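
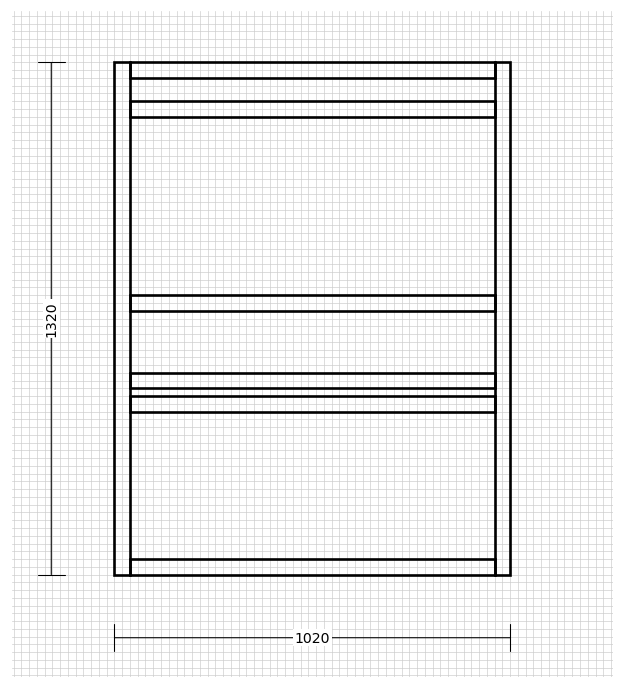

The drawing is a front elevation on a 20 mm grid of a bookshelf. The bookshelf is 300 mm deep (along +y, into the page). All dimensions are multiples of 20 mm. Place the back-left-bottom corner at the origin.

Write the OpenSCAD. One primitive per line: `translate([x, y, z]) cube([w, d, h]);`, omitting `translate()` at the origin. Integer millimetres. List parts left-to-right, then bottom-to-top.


cube([40, 300, 1320]);
translate([40, 0, 0]) cube([940, 300, 40]);
translate([40, 0, 420]) cube([940, 300, 40]);
translate([40, 0, 480]) cube([940, 300, 40]);
translate([40, 0, 680]) cube([940, 300, 40]);
translate([40, 0, 1180]) cube([940, 300, 40]);
translate([40, 0, 1280]) cube([940, 300, 40]);
translate([980, 0, 0]) cube([40, 300, 1320]);


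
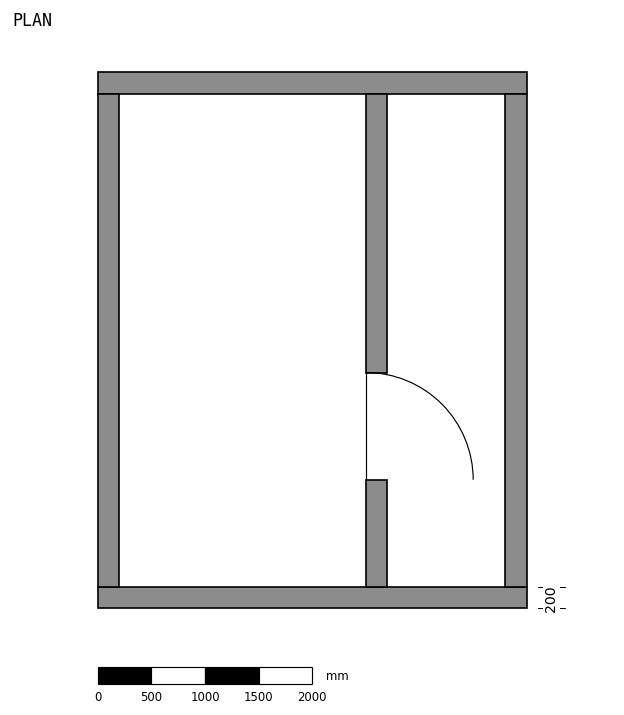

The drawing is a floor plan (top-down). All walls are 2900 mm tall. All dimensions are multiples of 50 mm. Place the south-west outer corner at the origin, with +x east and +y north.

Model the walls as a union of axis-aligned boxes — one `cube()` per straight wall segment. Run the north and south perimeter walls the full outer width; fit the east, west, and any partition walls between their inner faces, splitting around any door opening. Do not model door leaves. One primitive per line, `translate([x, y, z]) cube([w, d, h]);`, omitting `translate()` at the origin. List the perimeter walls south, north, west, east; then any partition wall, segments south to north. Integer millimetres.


cube([4000, 200, 2900]);
translate([0, 4800, 0]) cube([4000, 200, 2900]);
translate([0, 200, 0]) cube([200, 4600, 2900]);
translate([3800, 200, 0]) cube([200, 4600, 2900]);
translate([2500, 200, 0]) cube([200, 1000, 2900]);
translate([2500, 2200, 0]) cube([200, 2600, 2900]);


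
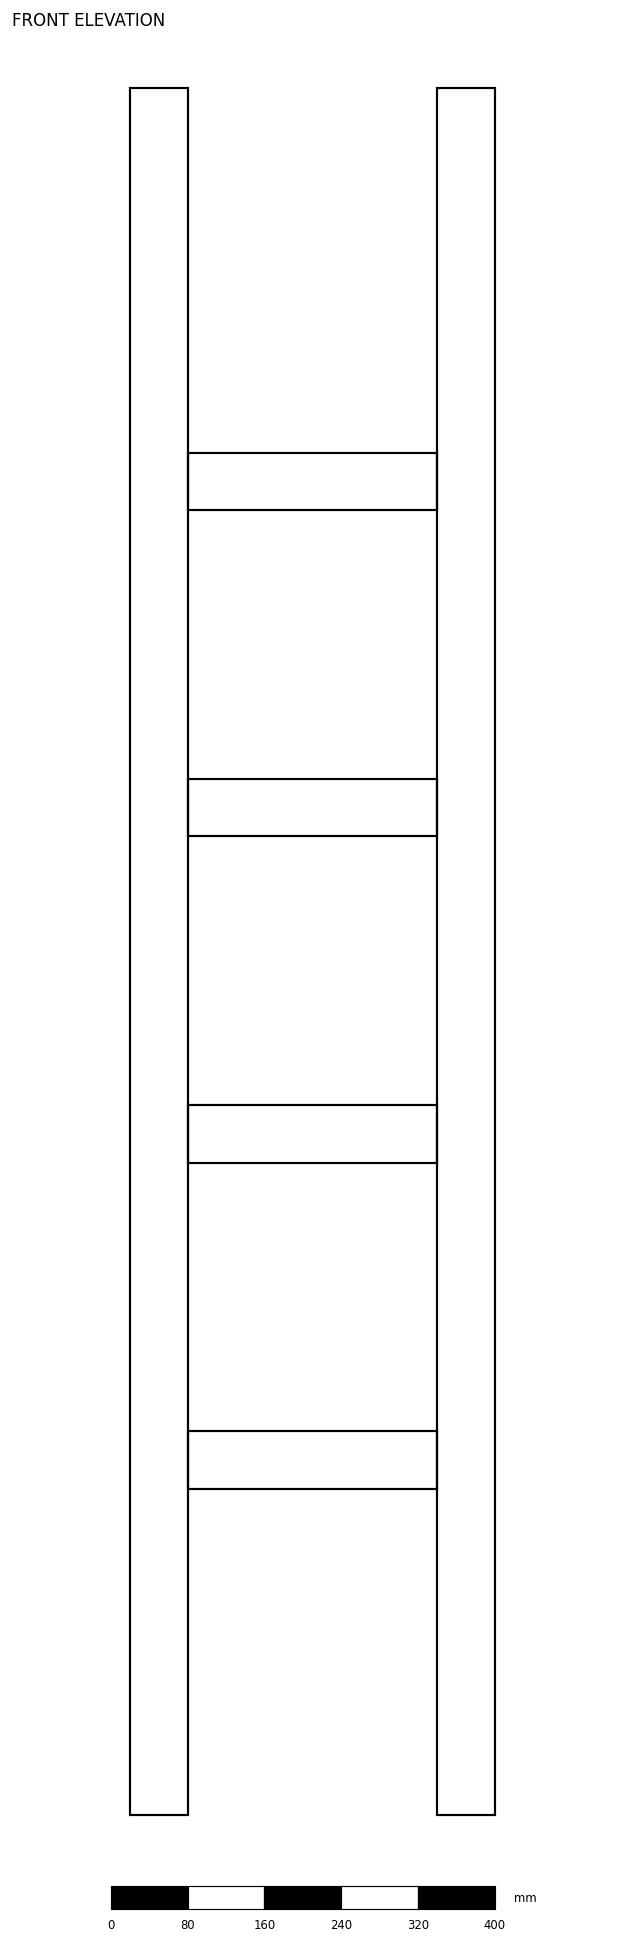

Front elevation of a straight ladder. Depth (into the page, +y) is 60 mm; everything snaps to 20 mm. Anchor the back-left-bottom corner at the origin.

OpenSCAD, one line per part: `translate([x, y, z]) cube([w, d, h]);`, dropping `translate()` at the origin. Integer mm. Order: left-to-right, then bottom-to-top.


cube([60, 60, 1800]);
translate([60, 0, 340]) cube([260, 60, 60]);
translate([60, 0, 680]) cube([260, 60, 60]);
translate([60, 0, 1020]) cube([260, 60, 60]);
translate([60, 0, 1360]) cube([260, 60, 60]);
translate([320, 0, 0]) cube([60, 60, 1800]);


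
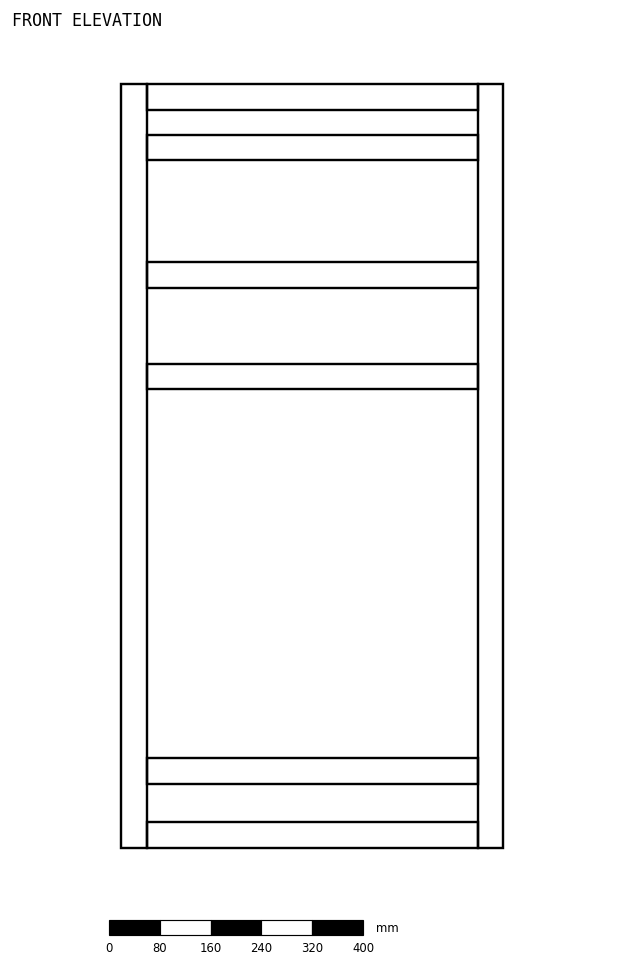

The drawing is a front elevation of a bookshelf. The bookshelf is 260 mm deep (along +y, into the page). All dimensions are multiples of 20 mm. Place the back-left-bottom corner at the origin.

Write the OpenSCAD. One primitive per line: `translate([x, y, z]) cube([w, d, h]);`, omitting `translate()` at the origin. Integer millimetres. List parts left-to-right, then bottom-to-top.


cube([40, 260, 1200]);
translate([40, 0, 0]) cube([520, 260, 40]);
translate([40, 0, 100]) cube([520, 260, 40]);
translate([40, 0, 720]) cube([520, 260, 40]);
translate([40, 0, 880]) cube([520, 260, 40]);
translate([40, 0, 1080]) cube([520, 260, 40]);
translate([40, 0, 1160]) cube([520, 260, 40]);
translate([560, 0, 0]) cube([40, 260, 1200]);


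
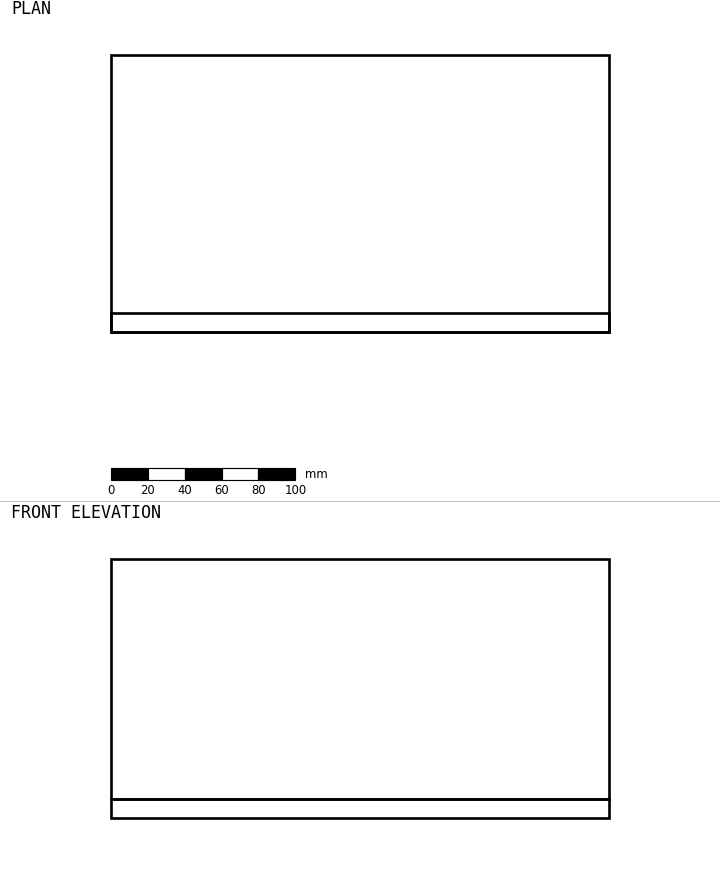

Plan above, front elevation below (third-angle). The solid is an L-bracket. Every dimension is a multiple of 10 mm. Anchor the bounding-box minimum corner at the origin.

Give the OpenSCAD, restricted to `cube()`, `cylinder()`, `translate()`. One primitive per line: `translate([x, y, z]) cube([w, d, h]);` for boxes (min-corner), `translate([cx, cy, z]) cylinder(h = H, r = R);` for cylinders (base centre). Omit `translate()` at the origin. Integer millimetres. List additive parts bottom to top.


cube([270, 150, 10]);
translate([0, 0, 10]) cube([270, 10, 130]);


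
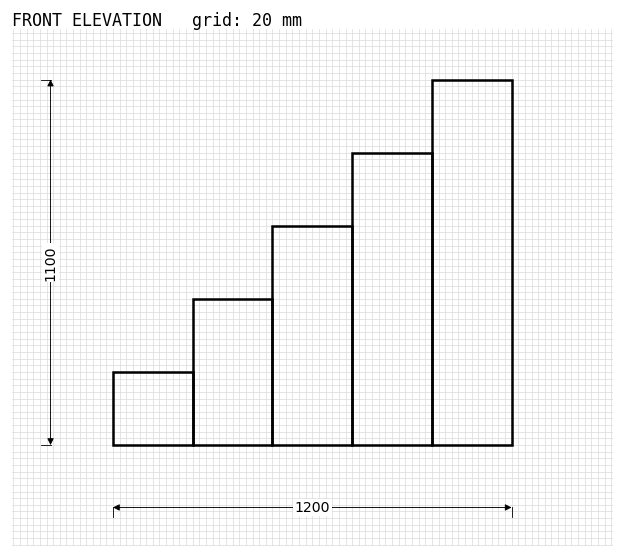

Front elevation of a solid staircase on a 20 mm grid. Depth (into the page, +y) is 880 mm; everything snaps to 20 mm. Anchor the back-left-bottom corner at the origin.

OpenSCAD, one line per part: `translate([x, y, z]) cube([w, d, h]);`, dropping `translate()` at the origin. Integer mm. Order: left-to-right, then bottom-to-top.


cube([240, 880, 220]);
translate([240, 0, 0]) cube([240, 880, 440]);
translate([480, 0, 0]) cube([240, 880, 660]);
translate([720, 0, 0]) cube([240, 880, 880]);
translate([960, 0, 0]) cube([240, 880, 1100]);


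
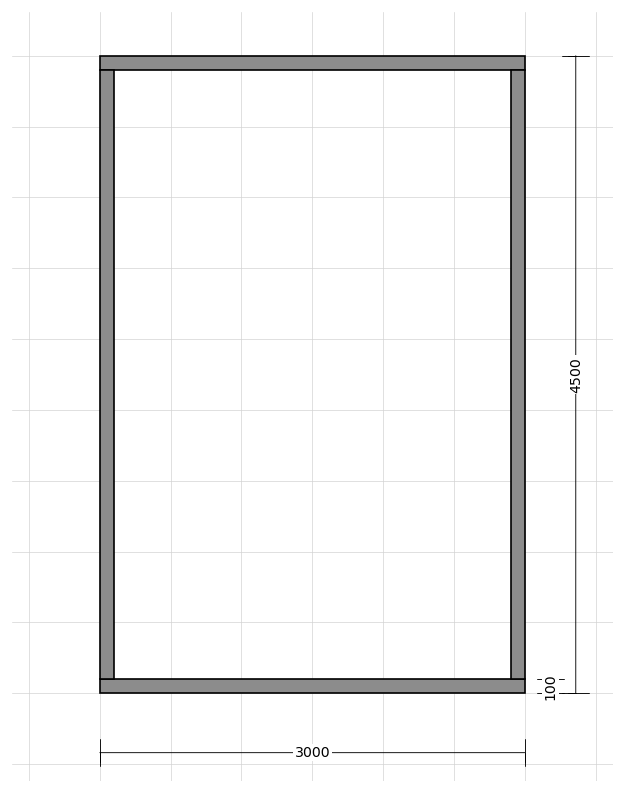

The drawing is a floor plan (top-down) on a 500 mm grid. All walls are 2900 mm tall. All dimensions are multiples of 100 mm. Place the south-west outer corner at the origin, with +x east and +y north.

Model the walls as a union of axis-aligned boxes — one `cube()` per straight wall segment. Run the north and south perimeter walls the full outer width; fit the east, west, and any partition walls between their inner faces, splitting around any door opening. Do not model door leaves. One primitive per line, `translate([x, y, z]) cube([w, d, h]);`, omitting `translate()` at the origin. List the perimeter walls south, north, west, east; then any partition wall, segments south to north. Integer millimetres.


cube([3000, 100, 2900]);
translate([0, 4400, 0]) cube([3000, 100, 2900]);
translate([0, 100, 0]) cube([100, 4300, 2900]);
translate([2900, 100, 0]) cube([100, 4300, 2900]);


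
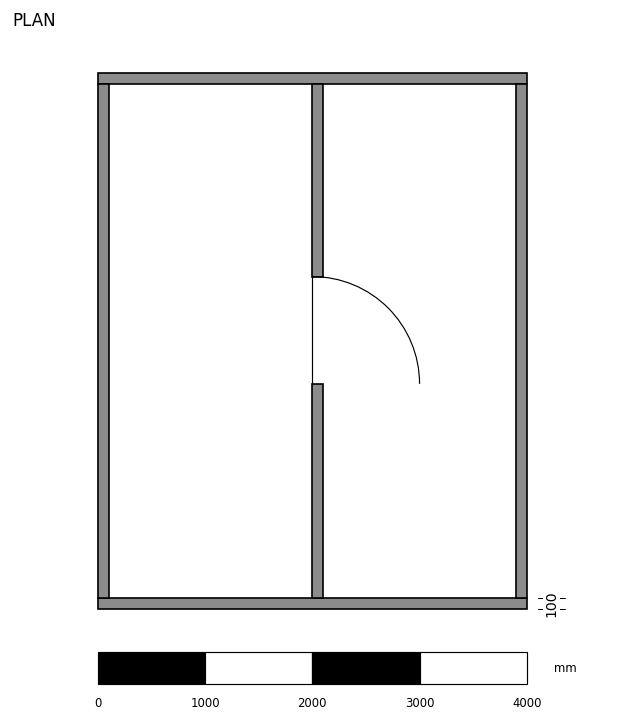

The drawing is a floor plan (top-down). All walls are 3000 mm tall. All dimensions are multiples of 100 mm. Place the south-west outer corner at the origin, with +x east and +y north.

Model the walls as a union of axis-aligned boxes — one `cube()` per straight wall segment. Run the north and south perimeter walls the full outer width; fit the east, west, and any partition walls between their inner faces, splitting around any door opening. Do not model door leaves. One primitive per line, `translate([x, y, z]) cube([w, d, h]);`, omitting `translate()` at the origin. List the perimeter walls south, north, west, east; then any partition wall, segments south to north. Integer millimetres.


cube([4000, 100, 3000]);
translate([0, 4900, 0]) cube([4000, 100, 3000]);
translate([0, 100, 0]) cube([100, 4800, 3000]);
translate([3900, 100, 0]) cube([100, 4800, 3000]);
translate([2000, 100, 0]) cube([100, 2000, 3000]);
translate([2000, 3100, 0]) cube([100, 1800, 3000]);


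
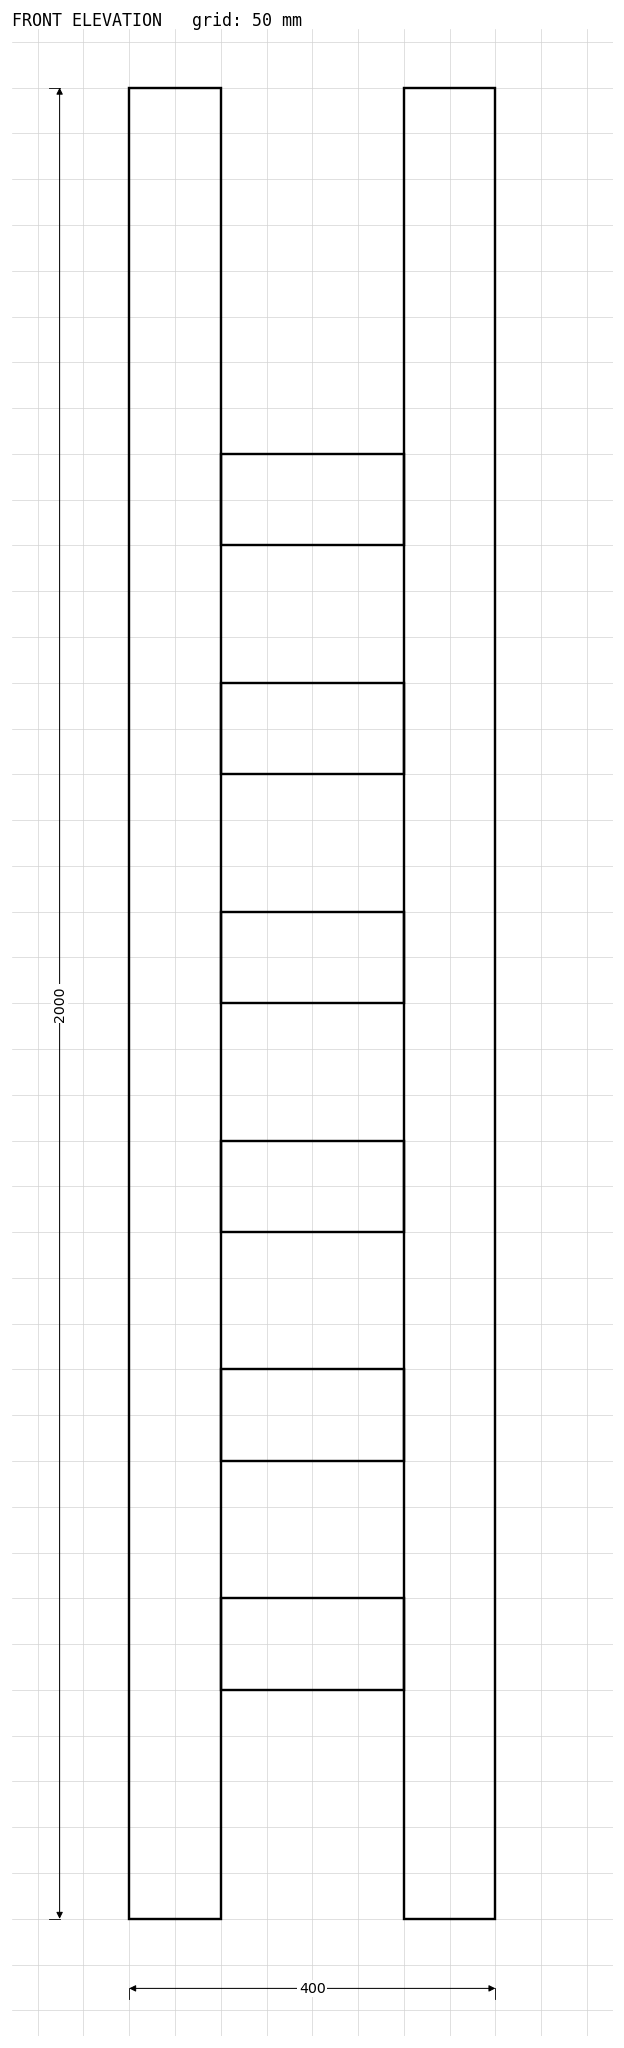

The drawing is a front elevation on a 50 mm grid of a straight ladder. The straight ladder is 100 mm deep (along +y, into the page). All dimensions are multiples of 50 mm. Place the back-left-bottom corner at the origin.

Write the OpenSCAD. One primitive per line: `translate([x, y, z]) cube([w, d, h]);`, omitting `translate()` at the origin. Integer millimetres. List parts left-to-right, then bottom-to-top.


cube([100, 100, 2000]);
translate([100, 0, 250]) cube([200, 100, 100]);
translate([100, 0, 500]) cube([200, 100, 100]);
translate([100, 0, 750]) cube([200, 100, 100]);
translate([100, 0, 1000]) cube([200, 100, 100]);
translate([100, 0, 1250]) cube([200, 100, 100]);
translate([100, 0, 1500]) cube([200, 100, 100]);
translate([300, 0, 0]) cube([100, 100, 2000]);


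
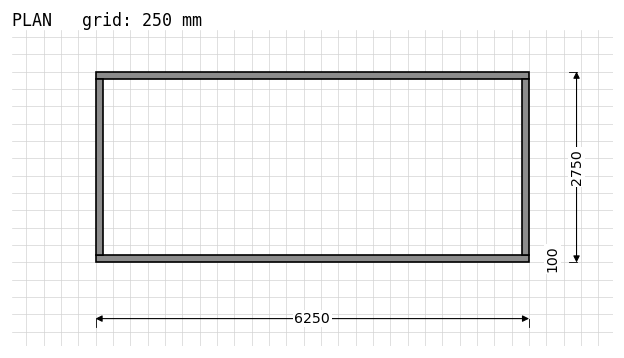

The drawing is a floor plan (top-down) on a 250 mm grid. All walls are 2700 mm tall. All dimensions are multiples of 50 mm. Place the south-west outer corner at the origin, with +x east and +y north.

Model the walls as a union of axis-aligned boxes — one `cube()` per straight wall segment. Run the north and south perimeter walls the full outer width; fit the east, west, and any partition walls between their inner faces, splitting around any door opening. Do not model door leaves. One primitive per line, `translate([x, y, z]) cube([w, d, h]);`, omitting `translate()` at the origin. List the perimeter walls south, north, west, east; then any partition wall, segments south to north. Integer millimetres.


cube([6250, 100, 2700]);
translate([0, 2650, 0]) cube([6250, 100, 2700]);
translate([0, 100, 0]) cube([100, 2550, 2700]);
translate([6150, 100, 0]) cube([100, 2550, 2700]);


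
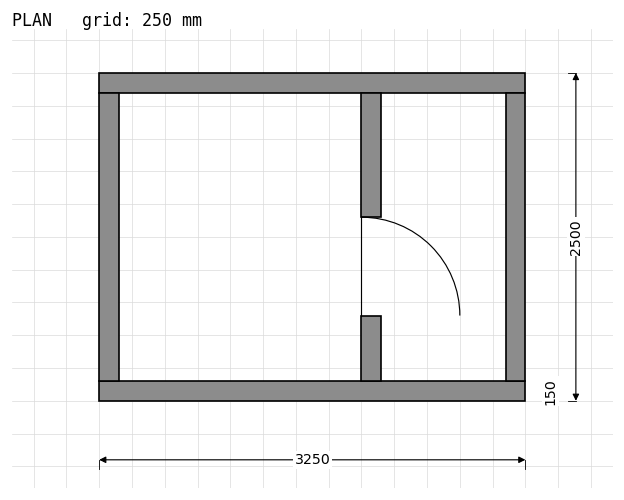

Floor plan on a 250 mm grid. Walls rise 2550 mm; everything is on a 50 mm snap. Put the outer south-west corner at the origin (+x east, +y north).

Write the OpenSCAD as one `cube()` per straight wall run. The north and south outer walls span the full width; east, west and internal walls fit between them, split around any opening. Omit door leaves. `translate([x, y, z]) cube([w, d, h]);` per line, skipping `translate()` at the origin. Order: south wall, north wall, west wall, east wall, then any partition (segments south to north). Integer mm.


cube([3250, 150, 2550]);
translate([0, 2350, 0]) cube([3250, 150, 2550]);
translate([0, 150, 0]) cube([150, 2200, 2550]);
translate([3100, 150, 0]) cube([150, 2200, 2550]);
translate([2000, 150, 0]) cube([150, 500, 2550]);
translate([2000, 1400, 0]) cube([150, 950, 2550]);


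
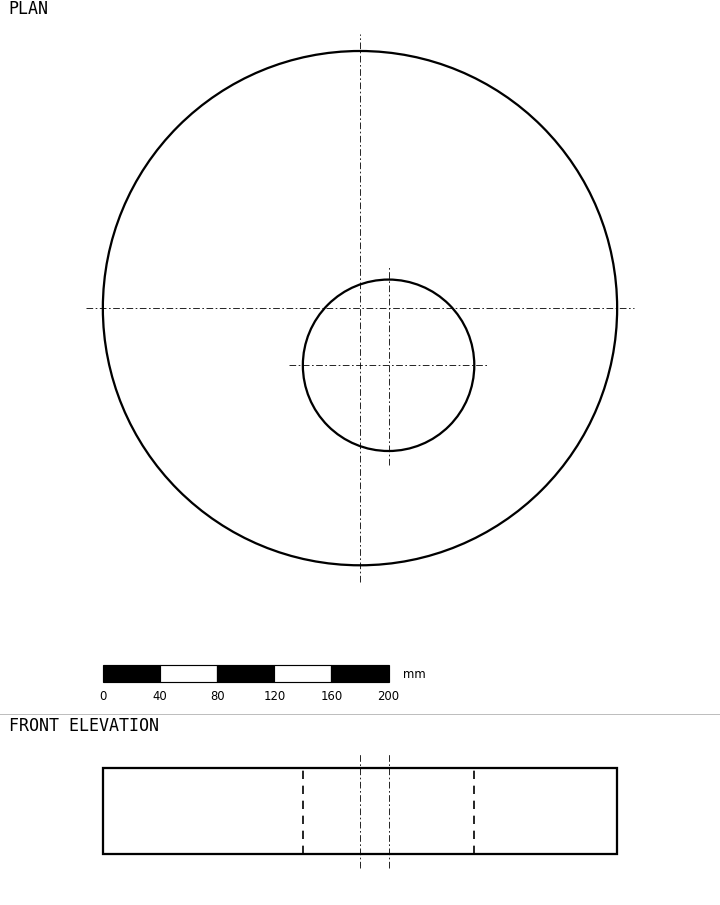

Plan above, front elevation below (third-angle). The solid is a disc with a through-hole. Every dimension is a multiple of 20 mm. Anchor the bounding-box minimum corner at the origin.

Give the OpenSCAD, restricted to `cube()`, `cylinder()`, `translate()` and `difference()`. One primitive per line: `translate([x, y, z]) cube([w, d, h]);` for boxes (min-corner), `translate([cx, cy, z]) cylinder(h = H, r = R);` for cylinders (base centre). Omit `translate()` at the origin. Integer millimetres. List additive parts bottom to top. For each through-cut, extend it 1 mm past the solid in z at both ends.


difference() {
  translate([180, 180, 0]) cylinder(h = 60, r = 180);
  translate([200, 140, -1]) cylinder(h = 62, r = 60);
}


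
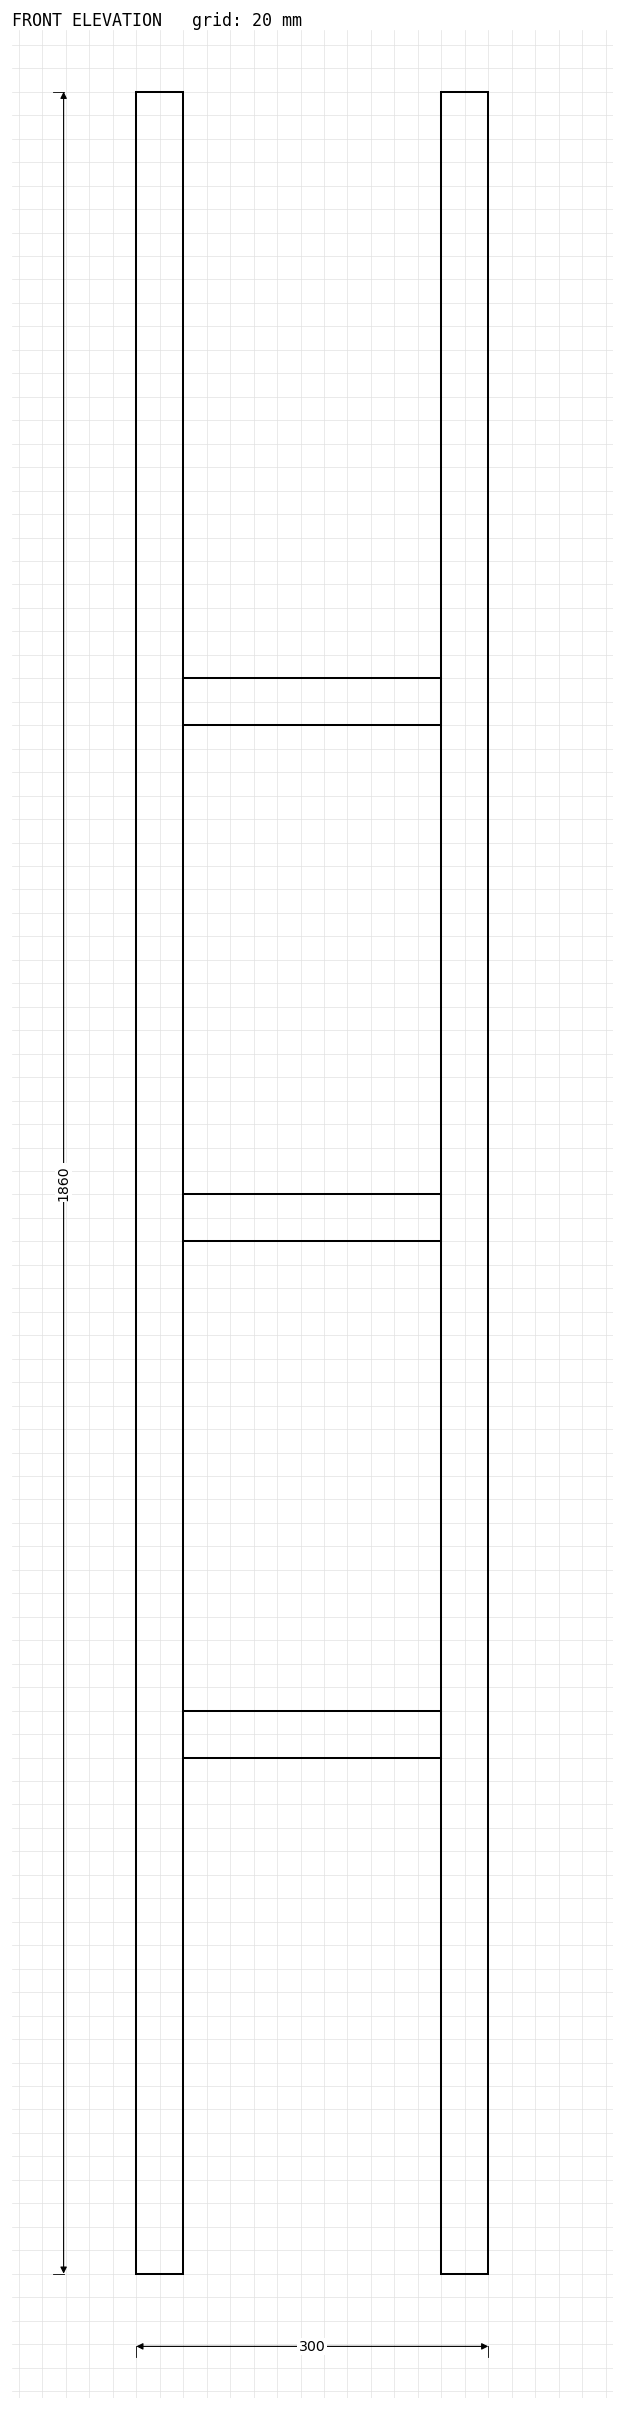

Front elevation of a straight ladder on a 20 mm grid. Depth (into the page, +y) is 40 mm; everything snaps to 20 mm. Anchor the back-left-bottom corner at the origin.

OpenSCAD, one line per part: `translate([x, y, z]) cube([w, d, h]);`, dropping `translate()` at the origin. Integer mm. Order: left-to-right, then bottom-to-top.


cube([40, 40, 1860]);
translate([40, 0, 440]) cube([220, 40, 40]);
translate([40, 0, 880]) cube([220, 40, 40]);
translate([40, 0, 1320]) cube([220, 40, 40]);
translate([260, 0, 0]) cube([40, 40, 1860]);


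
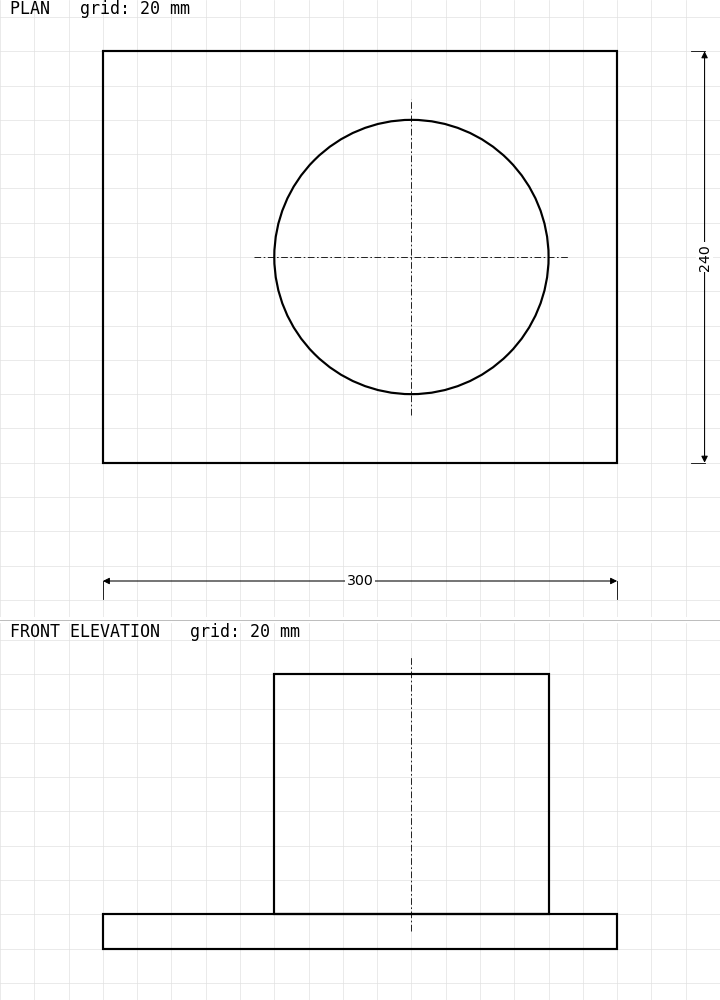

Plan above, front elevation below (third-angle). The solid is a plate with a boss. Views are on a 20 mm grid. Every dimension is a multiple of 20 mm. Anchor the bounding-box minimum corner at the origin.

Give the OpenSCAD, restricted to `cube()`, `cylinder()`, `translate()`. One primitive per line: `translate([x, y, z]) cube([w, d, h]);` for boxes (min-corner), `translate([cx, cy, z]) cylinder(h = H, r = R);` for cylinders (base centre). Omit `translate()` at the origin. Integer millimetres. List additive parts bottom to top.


cube([300, 240, 20]);
translate([180, 120, 20]) cylinder(h = 140, r = 80);


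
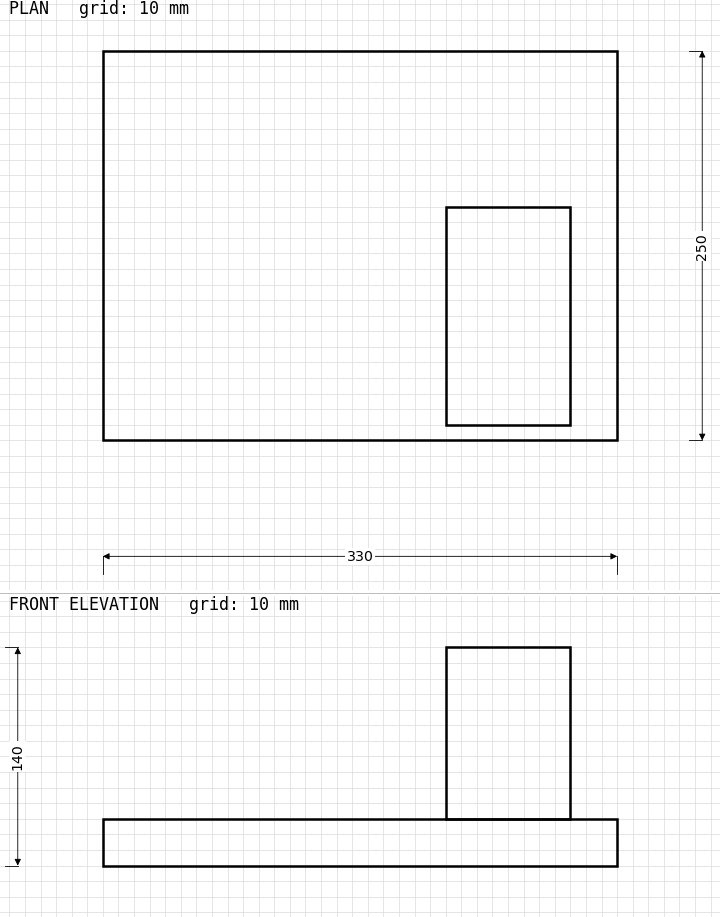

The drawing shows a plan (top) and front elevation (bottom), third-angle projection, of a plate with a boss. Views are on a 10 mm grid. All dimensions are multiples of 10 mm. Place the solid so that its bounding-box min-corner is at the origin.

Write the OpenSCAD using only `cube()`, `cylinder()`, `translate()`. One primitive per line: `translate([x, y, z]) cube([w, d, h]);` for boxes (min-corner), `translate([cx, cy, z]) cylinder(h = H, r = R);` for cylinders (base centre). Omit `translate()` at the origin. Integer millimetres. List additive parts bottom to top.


cube([330, 250, 30]);
translate([220, 10, 30]) cube([80, 140, 110]);


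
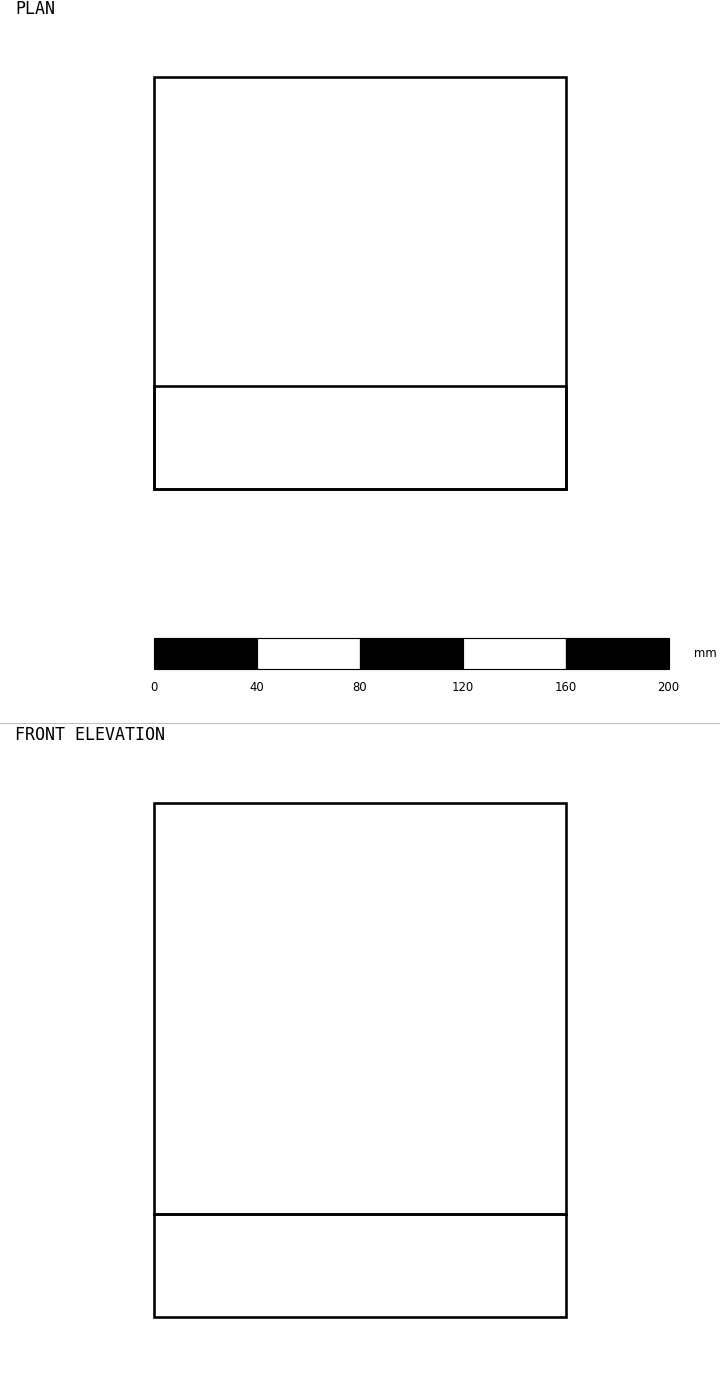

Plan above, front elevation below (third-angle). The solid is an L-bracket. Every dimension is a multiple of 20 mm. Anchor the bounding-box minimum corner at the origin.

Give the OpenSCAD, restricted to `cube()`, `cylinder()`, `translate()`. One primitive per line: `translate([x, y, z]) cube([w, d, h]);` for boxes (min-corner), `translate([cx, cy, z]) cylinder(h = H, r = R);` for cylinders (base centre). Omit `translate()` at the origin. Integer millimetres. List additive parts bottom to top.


cube([160, 160, 40]);
translate([0, 0, 40]) cube([160, 40, 160]);


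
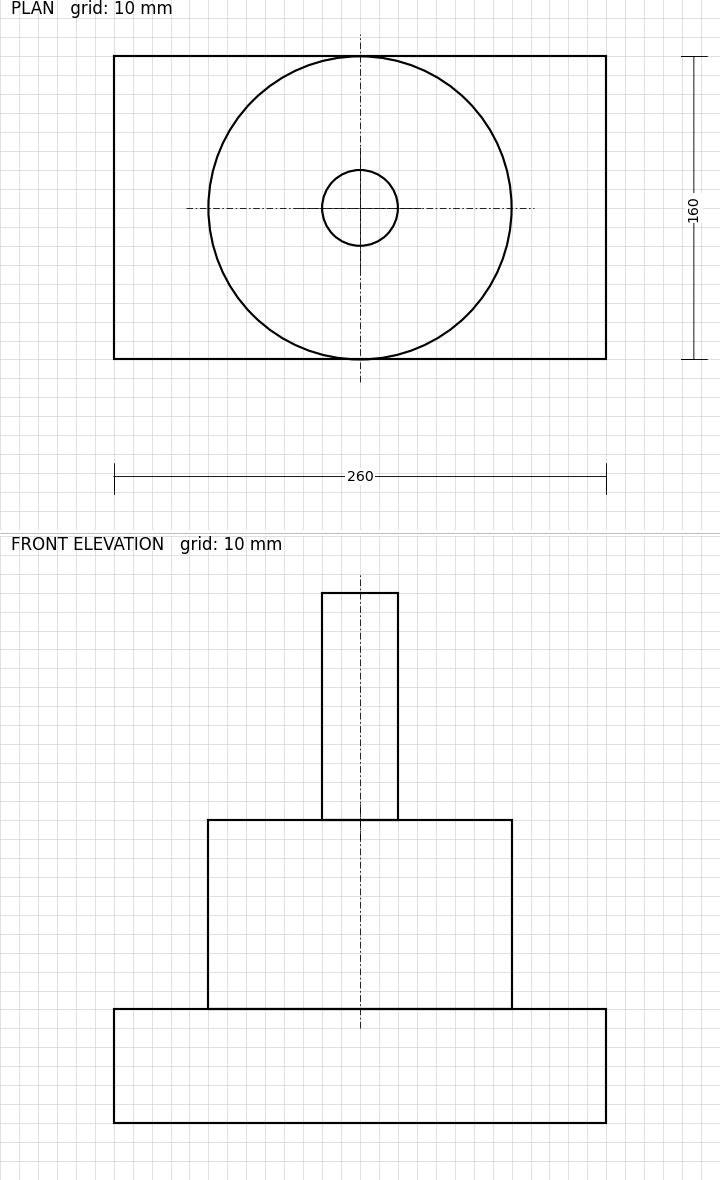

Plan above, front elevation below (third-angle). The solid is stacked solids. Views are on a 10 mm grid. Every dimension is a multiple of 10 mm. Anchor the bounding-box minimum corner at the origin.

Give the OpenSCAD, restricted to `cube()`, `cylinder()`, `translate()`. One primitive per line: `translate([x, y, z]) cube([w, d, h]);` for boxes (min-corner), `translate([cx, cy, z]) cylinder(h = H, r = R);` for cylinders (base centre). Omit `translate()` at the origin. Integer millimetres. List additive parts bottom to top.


cube([260, 160, 60]);
translate([130, 80, 60]) cylinder(h = 100, r = 80);
translate([130, 80, 160]) cylinder(h = 120, r = 20);


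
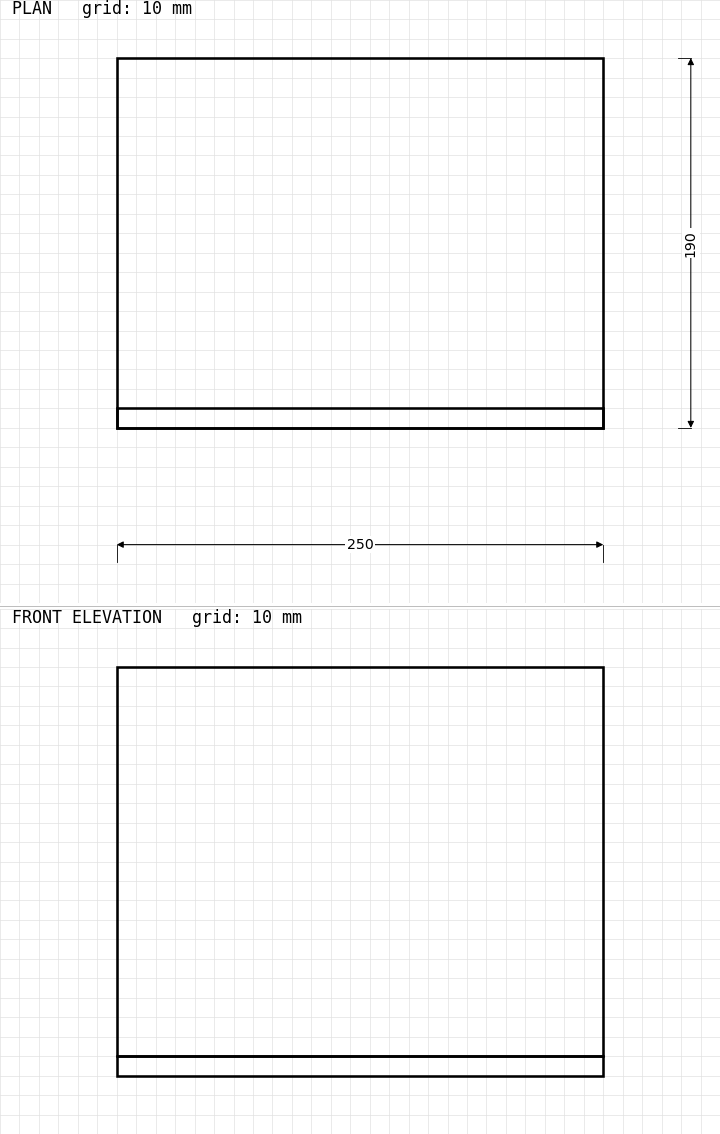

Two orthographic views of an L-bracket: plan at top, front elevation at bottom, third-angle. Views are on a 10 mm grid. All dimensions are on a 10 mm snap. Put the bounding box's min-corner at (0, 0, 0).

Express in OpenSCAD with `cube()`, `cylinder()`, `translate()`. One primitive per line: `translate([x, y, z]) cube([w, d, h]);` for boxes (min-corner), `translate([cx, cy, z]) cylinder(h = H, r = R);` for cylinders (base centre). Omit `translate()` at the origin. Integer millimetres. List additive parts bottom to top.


cube([250, 190, 10]);
translate([0, 0, 10]) cube([250, 10, 200]);


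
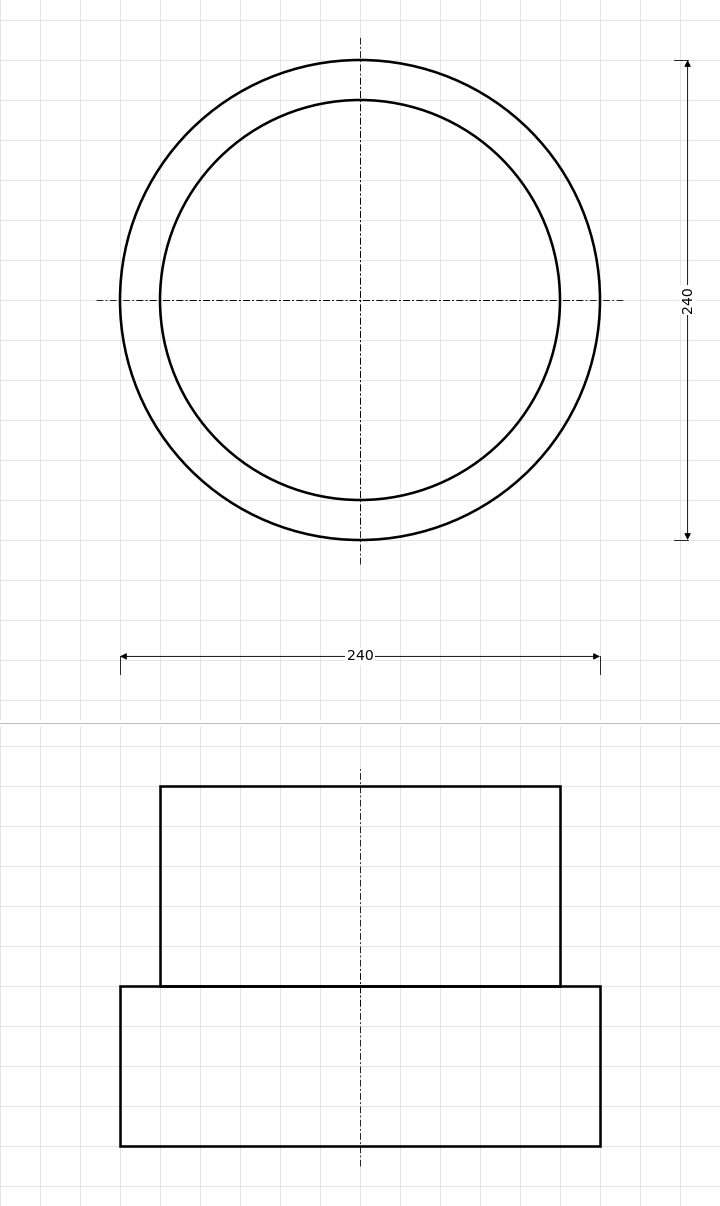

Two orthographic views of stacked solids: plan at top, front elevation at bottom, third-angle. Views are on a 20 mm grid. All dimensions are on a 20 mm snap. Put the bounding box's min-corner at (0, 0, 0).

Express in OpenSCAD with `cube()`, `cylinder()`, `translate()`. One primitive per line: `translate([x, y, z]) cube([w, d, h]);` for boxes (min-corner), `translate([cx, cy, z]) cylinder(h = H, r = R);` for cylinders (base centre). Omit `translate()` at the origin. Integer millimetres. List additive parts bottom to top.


translate([120, 120, 0]) cylinder(h = 80, r = 120);
translate([120, 120, 80]) cylinder(h = 100, r = 100);


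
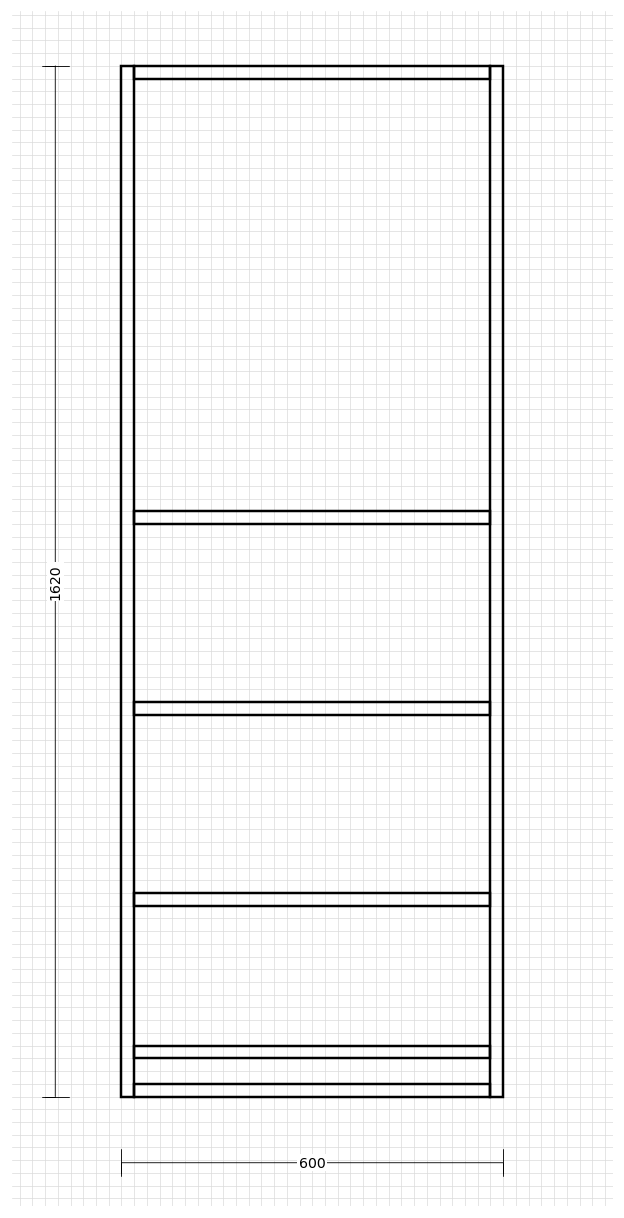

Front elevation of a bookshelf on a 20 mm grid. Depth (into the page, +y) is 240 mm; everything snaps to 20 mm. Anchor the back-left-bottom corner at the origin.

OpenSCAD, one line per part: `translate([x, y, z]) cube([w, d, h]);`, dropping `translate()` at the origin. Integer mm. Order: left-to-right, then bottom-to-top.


cube([20, 240, 1620]);
translate([20, 0, 0]) cube([560, 240, 20]);
translate([20, 0, 60]) cube([560, 240, 20]);
translate([20, 0, 300]) cube([560, 240, 20]);
translate([20, 0, 600]) cube([560, 240, 20]);
translate([20, 0, 900]) cube([560, 240, 20]);
translate([20, 0, 1600]) cube([560, 240, 20]);
translate([580, 0, 0]) cube([20, 240, 1620]);


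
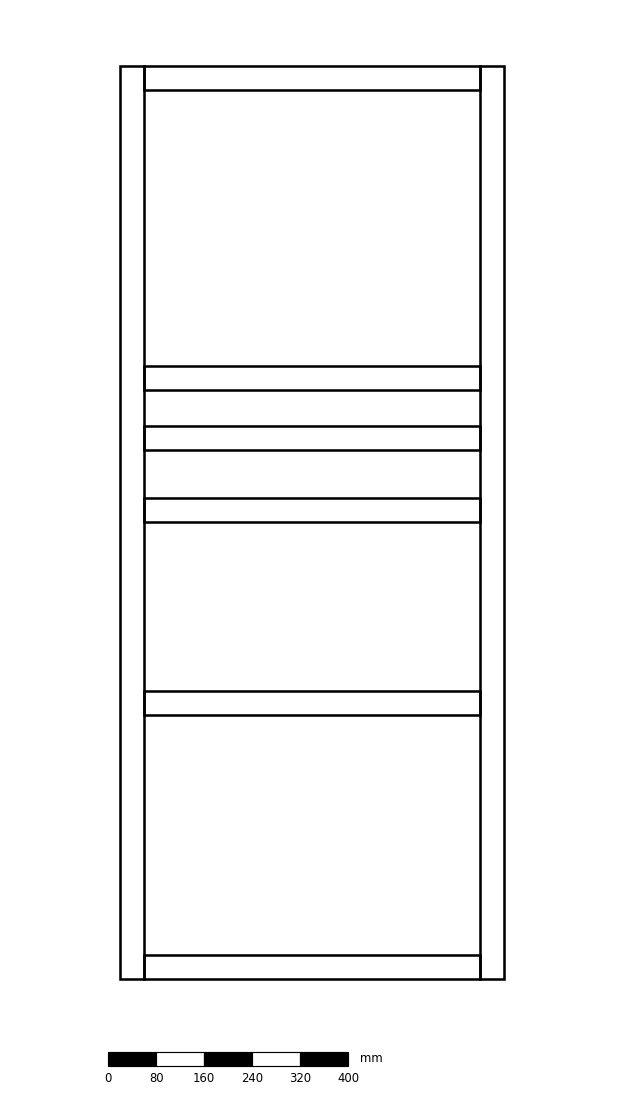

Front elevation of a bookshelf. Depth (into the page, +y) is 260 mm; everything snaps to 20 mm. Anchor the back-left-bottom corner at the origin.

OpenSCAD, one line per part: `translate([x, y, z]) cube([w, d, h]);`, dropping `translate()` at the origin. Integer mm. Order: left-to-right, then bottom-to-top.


cube([40, 260, 1520]);
translate([40, 0, 0]) cube([560, 260, 40]);
translate([40, 0, 440]) cube([560, 260, 40]);
translate([40, 0, 760]) cube([560, 260, 40]);
translate([40, 0, 880]) cube([560, 260, 40]);
translate([40, 0, 980]) cube([560, 260, 40]);
translate([40, 0, 1480]) cube([560, 260, 40]);
translate([600, 0, 0]) cube([40, 260, 1520]);


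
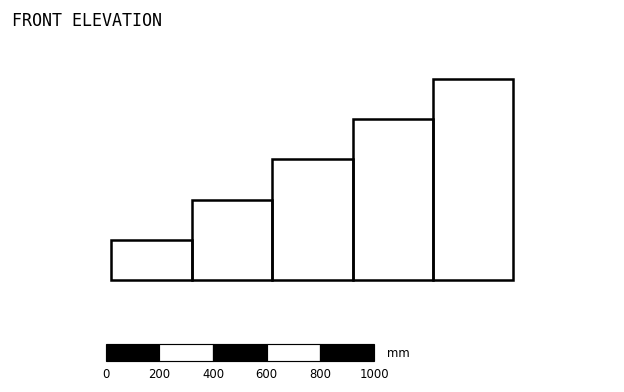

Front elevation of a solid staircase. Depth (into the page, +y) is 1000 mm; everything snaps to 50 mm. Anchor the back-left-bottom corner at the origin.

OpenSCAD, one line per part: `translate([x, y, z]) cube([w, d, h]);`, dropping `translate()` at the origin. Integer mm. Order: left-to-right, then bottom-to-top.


cube([300, 1000, 150]);
translate([300, 0, 0]) cube([300, 1000, 300]);
translate([600, 0, 0]) cube([300, 1000, 450]);
translate([900, 0, 0]) cube([300, 1000, 600]);
translate([1200, 0, 0]) cube([300, 1000, 750]);


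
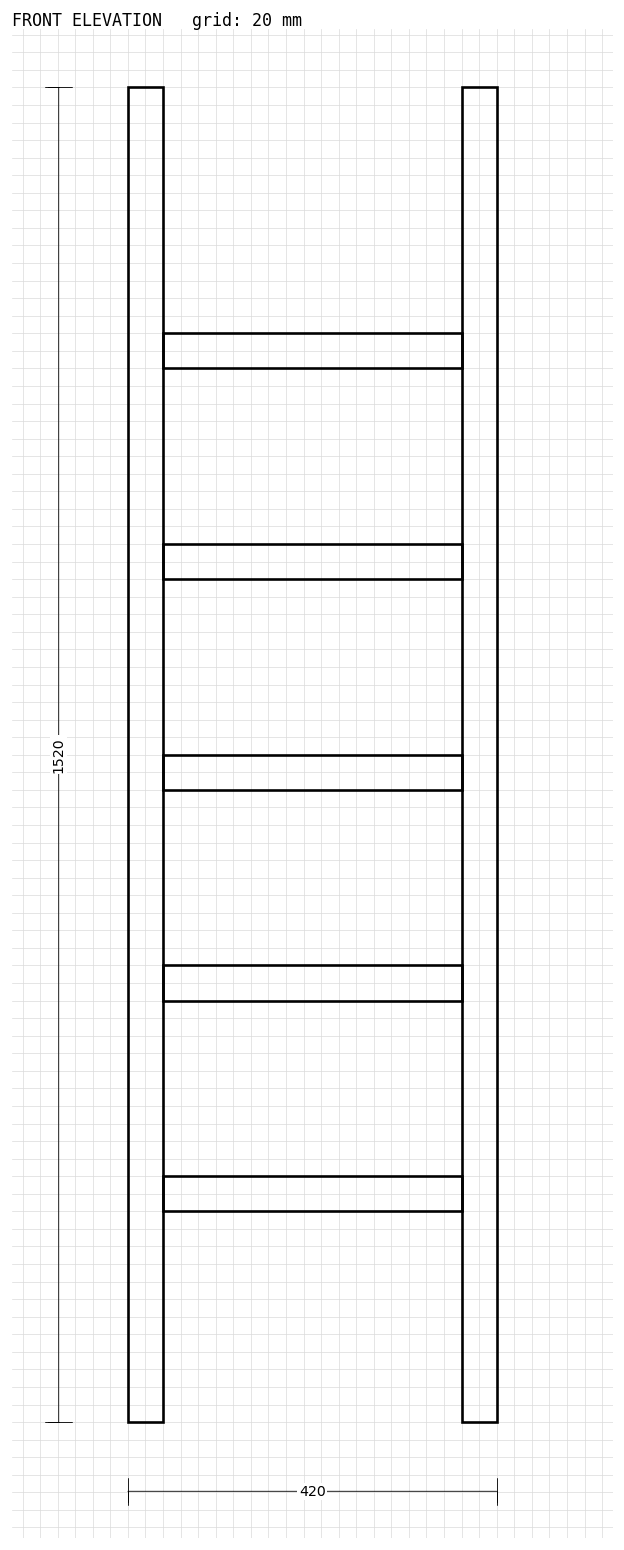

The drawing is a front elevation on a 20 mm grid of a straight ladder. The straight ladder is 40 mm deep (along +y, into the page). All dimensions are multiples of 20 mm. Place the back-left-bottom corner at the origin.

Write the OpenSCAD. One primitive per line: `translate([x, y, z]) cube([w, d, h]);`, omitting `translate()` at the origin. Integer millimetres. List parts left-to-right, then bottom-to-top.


cube([40, 40, 1520]);
translate([40, 0, 240]) cube([340, 40, 40]);
translate([40, 0, 480]) cube([340, 40, 40]);
translate([40, 0, 720]) cube([340, 40, 40]);
translate([40, 0, 960]) cube([340, 40, 40]);
translate([40, 0, 1200]) cube([340, 40, 40]);
translate([380, 0, 0]) cube([40, 40, 1520]);


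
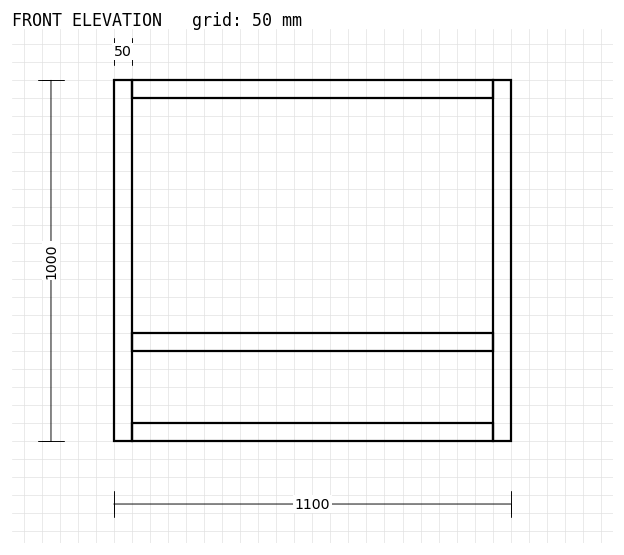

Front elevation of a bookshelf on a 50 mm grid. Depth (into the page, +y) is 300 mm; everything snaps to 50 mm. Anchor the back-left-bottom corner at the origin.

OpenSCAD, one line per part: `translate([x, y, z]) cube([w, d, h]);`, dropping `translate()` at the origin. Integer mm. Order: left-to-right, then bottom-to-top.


cube([50, 300, 1000]);
translate([50, 0, 0]) cube([1000, 300, 50]);
translate([50, 0, 250]) cube([1000, 300, 50]);
translate([50, 0, 950]) cube([1000, 300, 50]);
translate([1050, 0, 0]) cube([50, 300, 1000]);


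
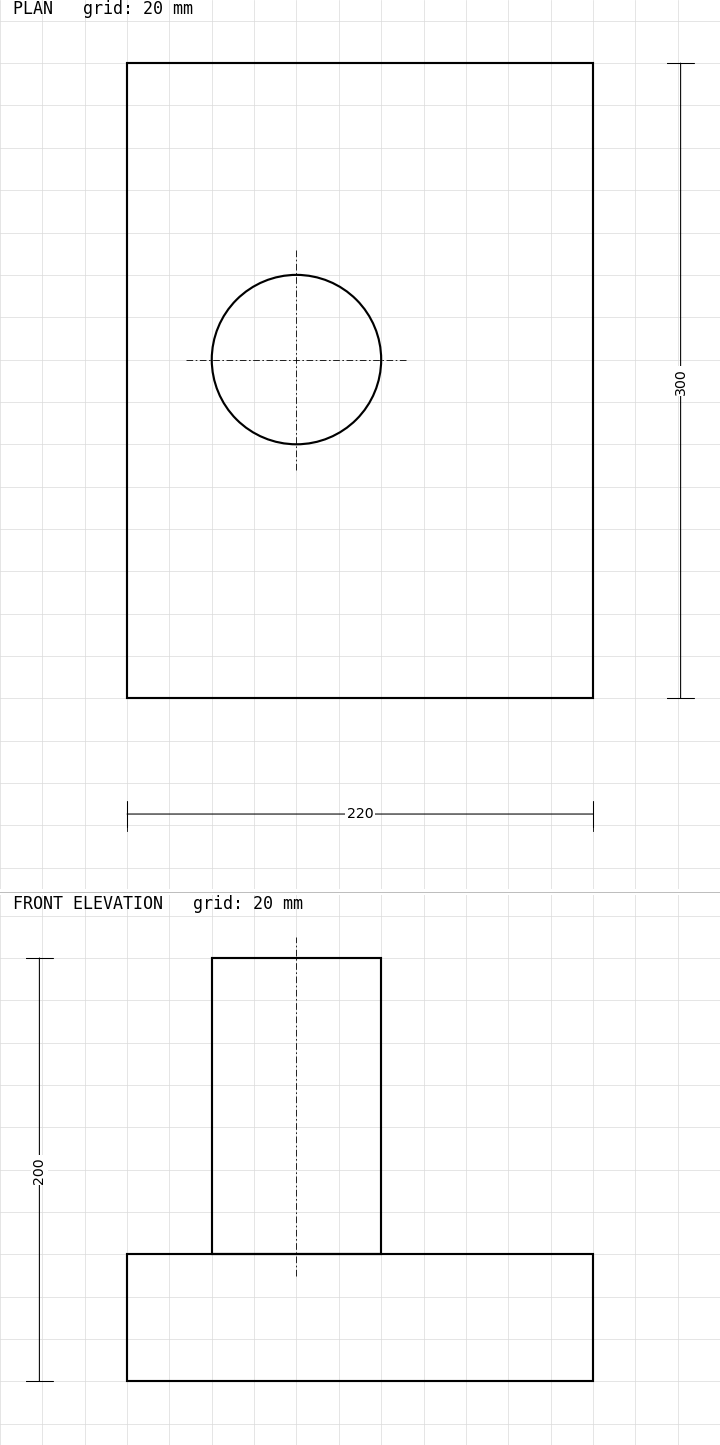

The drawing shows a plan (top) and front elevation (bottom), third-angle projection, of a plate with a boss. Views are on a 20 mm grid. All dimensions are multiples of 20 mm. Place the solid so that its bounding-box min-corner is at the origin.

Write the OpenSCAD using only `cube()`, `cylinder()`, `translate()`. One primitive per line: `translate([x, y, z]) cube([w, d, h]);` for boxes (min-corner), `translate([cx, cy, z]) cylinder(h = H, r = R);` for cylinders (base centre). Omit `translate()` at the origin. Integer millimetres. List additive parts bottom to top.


cube([220, 300, 60]);
translate([80, 160, 60]) cylinder(h = 140, r = 40);


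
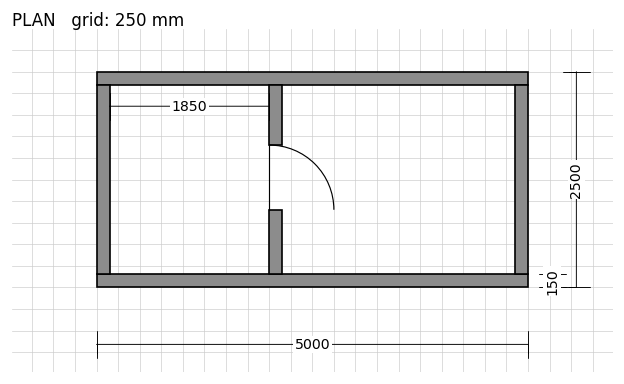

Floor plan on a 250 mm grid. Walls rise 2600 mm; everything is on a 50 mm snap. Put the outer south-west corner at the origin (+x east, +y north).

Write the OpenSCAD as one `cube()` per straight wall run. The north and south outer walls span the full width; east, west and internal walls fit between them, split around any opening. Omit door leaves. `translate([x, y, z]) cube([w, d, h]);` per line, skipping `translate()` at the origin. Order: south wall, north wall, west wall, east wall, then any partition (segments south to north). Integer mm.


cube([5000, 150, 2600]);
translate([0, 2350, 0]) cube([5000, 150, 2600]);
translate([0, 150, 0]) cube([150, 2200, 2600]);
translate([4850, 150, 0]) cube([150, 2200, 2600]);
translate([2000, 150, 0]) cube([150, 750, 2600]);
translate([2000, 1650, 0]) cube([150, 700, 2600]);


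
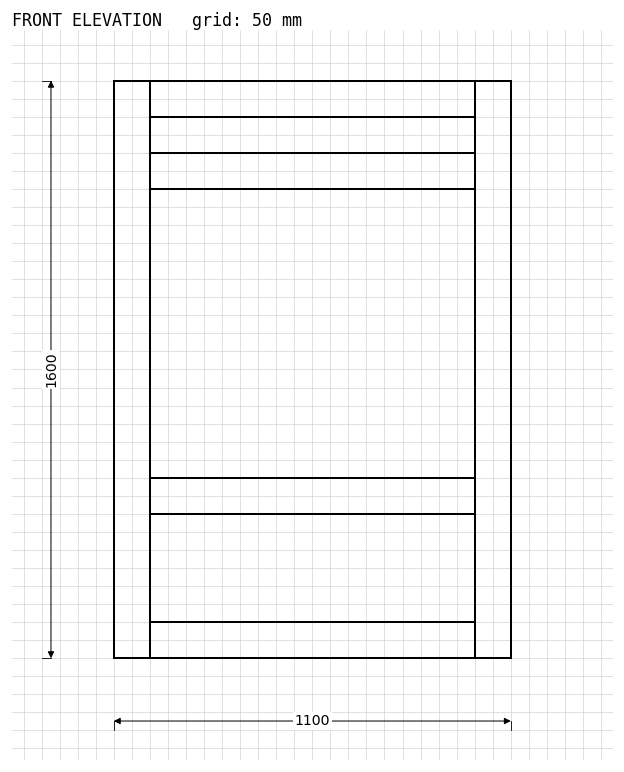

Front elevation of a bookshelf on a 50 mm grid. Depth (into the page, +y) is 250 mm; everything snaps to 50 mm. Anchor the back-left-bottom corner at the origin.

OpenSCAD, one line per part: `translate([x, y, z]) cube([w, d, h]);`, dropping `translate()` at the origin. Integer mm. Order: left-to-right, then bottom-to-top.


cube([100, 250, 1600]);
translate([100, 0, 0]) cube([900, 250, 100]);
translate([100, 0, 400]) cube([900, 250, 100]);
translate([100, 0, 1300]) cube([900, 250, 100]);
translate([100, 0, 1500]) cube([900, 250, 100]);
translate([1000, 0, 0]) cube([100, 250, 1600]);


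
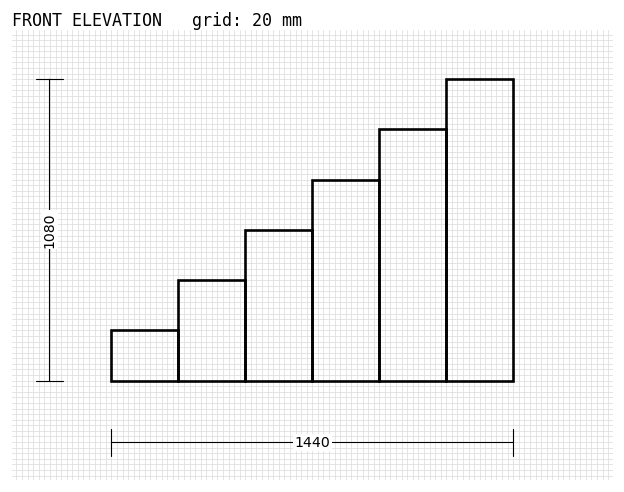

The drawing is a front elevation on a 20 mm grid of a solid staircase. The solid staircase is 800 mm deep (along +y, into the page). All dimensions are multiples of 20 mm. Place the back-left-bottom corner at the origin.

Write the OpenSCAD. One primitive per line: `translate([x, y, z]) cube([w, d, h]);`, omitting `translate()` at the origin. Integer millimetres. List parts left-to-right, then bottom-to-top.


cube([240, 800, 180]);
translate([240, 0, 0]) cube([240, 800, 360]);
translate([480, 0, 0]) cube([240, 800, 540]);
translate([720, 0, 0]) cube([240, 800, 720]);
translate([960, 0, 0]) cube([240, 800, 900]);
translate([1200, 0, 0]) cube([240, 800, 1080]);


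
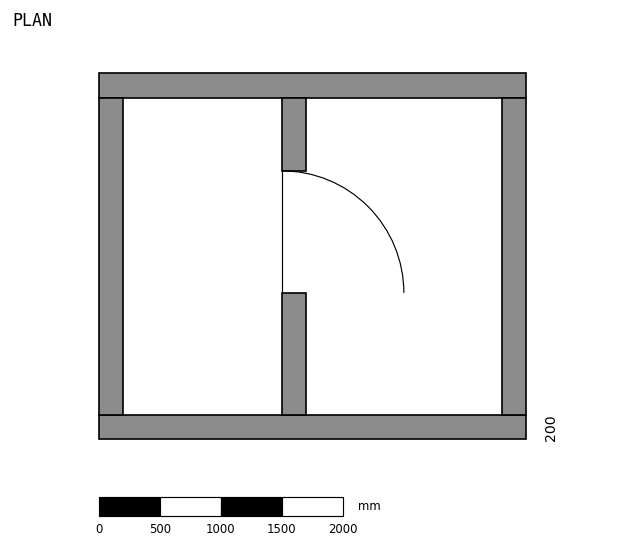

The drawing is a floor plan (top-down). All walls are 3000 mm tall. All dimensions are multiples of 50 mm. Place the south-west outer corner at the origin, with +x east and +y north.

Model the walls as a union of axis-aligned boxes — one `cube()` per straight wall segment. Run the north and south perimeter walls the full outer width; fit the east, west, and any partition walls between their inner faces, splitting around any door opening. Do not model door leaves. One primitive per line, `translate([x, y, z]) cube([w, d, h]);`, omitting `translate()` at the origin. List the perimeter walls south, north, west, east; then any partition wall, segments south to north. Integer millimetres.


cube([3500, 200, 3000]);
translate([0, 2800, 0]) cube([3500, 200, 3000]);
translate([0, 200, 0]) cube([200, 2600, 3000]);
translate([3300, 200, 0]) cube([200, 2600, 3000]);
translate([1500, 200, 0]) cube([200, 1000, 3000]);
translate([1500, 2200, 0]) cube([200, 600, 3000]);


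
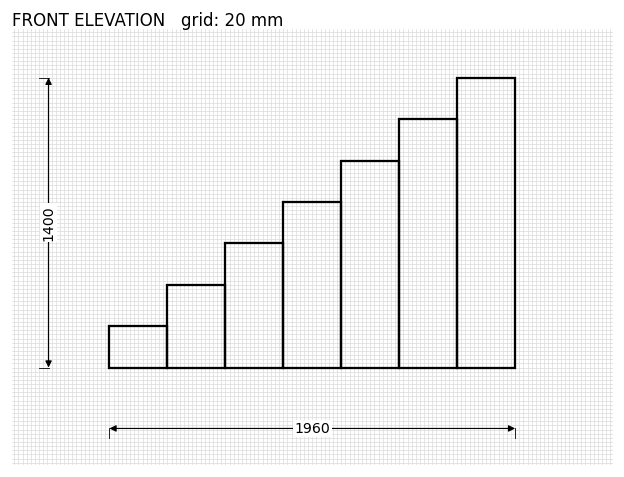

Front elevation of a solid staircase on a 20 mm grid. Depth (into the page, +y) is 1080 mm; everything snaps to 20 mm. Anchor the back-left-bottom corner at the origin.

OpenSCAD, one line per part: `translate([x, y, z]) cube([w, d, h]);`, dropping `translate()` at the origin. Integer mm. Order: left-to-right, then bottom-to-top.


cube([280, 1080, 200]);
translate([280, 0, 0]) cube([280, 1080, 400]);
translate([560, 0, 0]) cube([280, 1080, 600]);
translate([840, 0, 0]) cube([280, 1080, 800]);
translate([1120, 0, 0]) cube([280, 1080, 1000]);
translate([1400, 0, 0]) cube([280, 1080, 1200]);
translate([1680, 0, 0]) cube([280, 1080, 1400]);


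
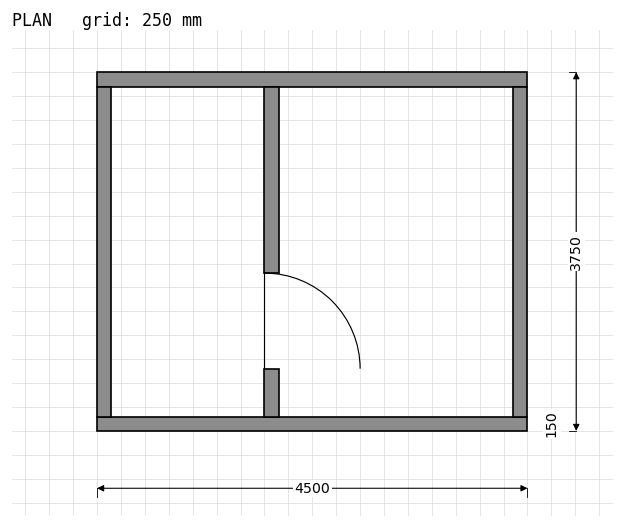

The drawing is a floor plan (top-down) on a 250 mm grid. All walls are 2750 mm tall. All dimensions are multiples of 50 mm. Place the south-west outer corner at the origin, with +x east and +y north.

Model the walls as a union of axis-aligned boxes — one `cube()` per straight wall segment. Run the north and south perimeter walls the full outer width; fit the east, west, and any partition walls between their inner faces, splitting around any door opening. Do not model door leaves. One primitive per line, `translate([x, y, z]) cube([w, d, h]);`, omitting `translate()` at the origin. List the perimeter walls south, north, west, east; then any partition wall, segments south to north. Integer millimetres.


cube([4500, 150, 2750]);
translate([0, 3600, 0]) cube([4500, 150, 2750]);
translate([0, 150, 0]) cube([150, 3450, 2750]);
translate([4350, 150, 0]) cube([150, 3450, 2750]);
translate([1750, 150, 0]) cube([150, 500, 2750]);
translate([1750, 1650, 0]) cube([150, 1950, 2750]);


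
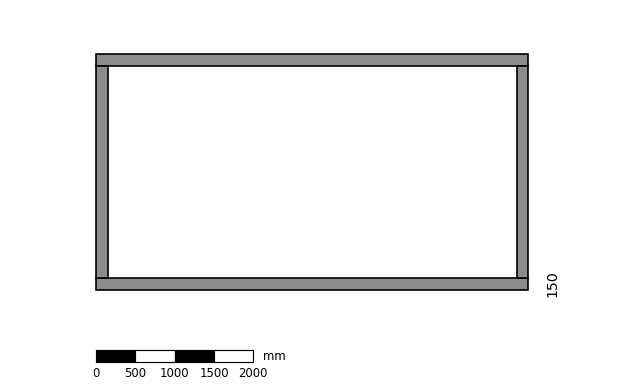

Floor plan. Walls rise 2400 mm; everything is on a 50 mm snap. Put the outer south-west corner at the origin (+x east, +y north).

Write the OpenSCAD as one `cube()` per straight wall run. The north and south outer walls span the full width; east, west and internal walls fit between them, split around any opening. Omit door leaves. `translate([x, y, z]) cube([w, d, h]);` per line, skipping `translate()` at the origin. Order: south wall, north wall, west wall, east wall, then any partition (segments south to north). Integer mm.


cube([5500, 150, 2400]);
translate([0, 2850, 0]) cube([5500, 150, 2400]);
translate([0, 150, 0]) cube([150, 2700, 2400]);
translate([5350, 150, 0]) cube([150, 2700, 2400]);


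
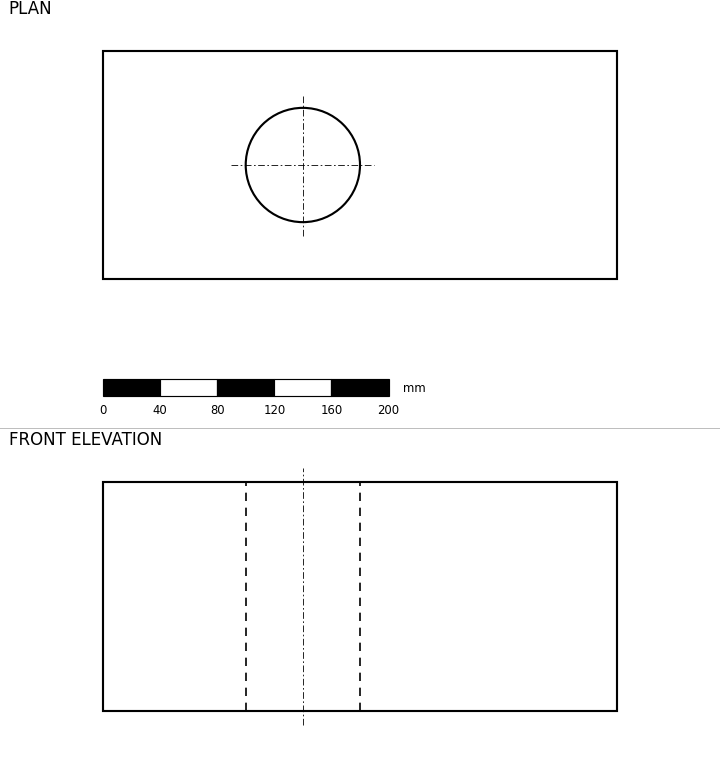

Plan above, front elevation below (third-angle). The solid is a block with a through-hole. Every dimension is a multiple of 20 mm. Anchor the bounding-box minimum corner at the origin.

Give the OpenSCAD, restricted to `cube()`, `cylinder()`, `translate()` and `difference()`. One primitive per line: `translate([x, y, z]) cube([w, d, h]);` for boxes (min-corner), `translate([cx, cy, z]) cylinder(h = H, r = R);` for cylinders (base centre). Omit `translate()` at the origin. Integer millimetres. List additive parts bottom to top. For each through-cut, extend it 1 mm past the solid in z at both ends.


difference() {
  cube([360, 160, 160]);
  translate([140, 80, -1]) cylinder(h = 162, r = 40);
}


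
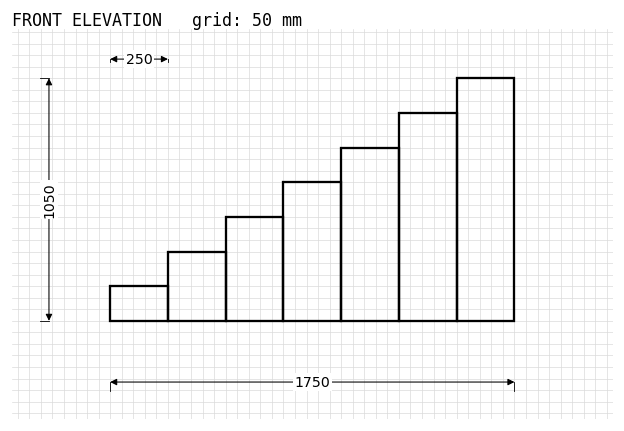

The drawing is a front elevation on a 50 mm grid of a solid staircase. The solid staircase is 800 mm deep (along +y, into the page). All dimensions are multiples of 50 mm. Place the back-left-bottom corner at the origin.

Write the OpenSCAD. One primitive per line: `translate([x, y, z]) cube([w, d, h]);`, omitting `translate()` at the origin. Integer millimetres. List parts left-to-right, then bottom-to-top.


cube([250, 800, 150]);
translate([250, 0, 0]) cube([250, 800, 300]);
translate([500, 0, 0]) cube([250, 800, 450]);
translate([750, 0, 0]) cube([250, 800, 600]);
translate([1000, 0, 0]) cube([250, 800, 750]);
translate([1250, 0, 0]) cube([250, 800, 900]);
translate([1500, 0, 0]) cube([250, 800, 1050]);


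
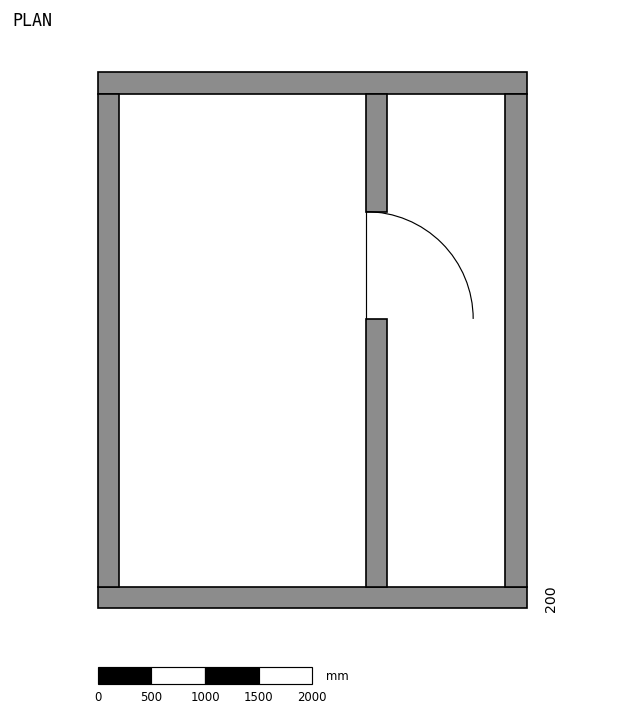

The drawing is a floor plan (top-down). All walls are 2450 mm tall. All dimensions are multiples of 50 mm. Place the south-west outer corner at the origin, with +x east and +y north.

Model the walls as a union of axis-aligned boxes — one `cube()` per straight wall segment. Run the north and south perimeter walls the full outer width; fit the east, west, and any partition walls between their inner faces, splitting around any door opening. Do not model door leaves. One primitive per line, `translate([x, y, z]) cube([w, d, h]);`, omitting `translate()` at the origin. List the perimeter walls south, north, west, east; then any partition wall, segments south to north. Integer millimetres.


cube([4000, 200, 2450]);
translate([0, 4800, 0]) cube([4000, 200, 2450]);
translate([0, 200, 0]) cube([200, 4600, 2450]);
translate([3800, 200, 0]) cube([200, 4600, 2450]);
translate([2500, 200, 0]) cube([200, 2500, 2450]);
translate([2500, 3700, 0]) cube([200, 1100, 2450]);


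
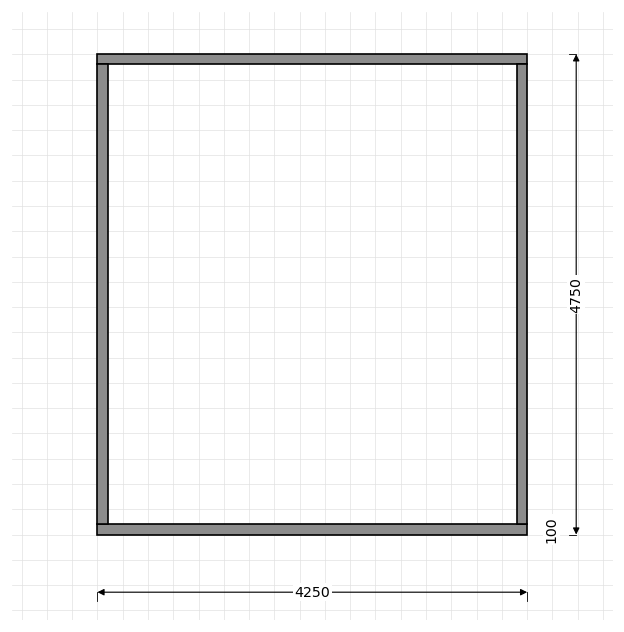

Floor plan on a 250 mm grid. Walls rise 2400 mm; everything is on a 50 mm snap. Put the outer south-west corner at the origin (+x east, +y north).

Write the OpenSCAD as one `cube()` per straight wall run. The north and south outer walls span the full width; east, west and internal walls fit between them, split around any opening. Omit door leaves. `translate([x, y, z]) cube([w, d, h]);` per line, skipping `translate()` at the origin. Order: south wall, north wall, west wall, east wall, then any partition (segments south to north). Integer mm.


cube([4250, 100, 2400]);
translate([0, 4650, 0]) cube([4250, 100, 2400]);
translate([0, 100, 0]) cube([100, 4550, 2400]);
translate([4150, 100, 0]) cube([100, 4550, 2400]);
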